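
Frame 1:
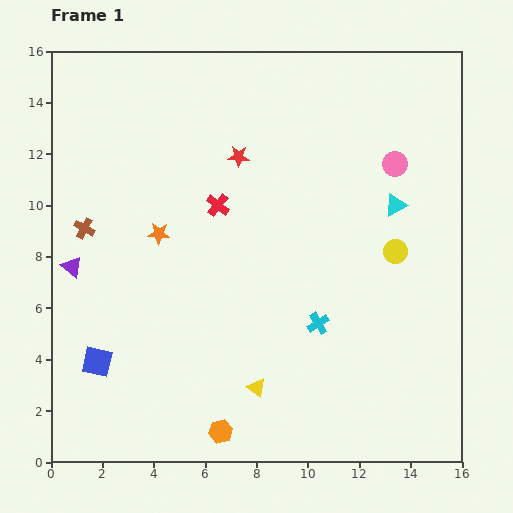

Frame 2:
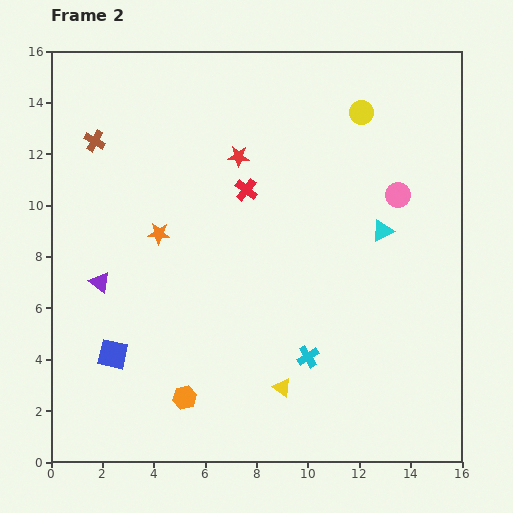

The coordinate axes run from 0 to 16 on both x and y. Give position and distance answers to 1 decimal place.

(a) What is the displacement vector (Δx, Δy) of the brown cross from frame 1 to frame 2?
(0.4, 3.4)

The brown cross was at (1.3, 9.1) in frame 1 and (1.7, 12.5) in frame 2.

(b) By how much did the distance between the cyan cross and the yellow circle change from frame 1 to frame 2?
+5.6

Distance in frame 1: 4.1. Distance in frame 2: 9.7.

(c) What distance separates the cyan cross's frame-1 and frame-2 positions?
1.4

The cyan cross moved from (10.4, 5.4) to (10.0, 4.1), a distance of √(0.4² + 1.3²) ≈ 1.4.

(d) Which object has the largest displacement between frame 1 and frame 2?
the yellow circle

(moved 5.6; next 3.4)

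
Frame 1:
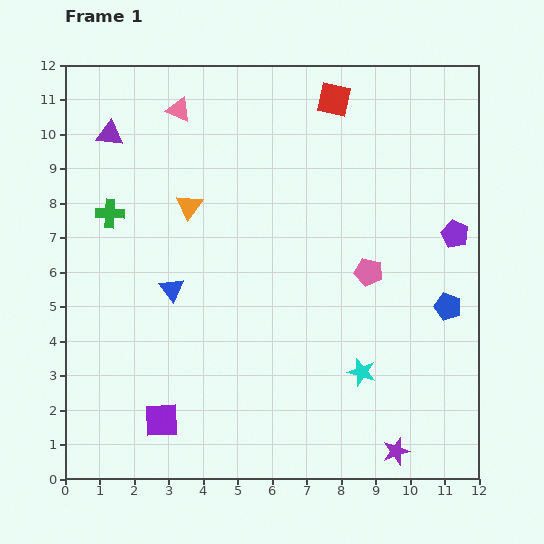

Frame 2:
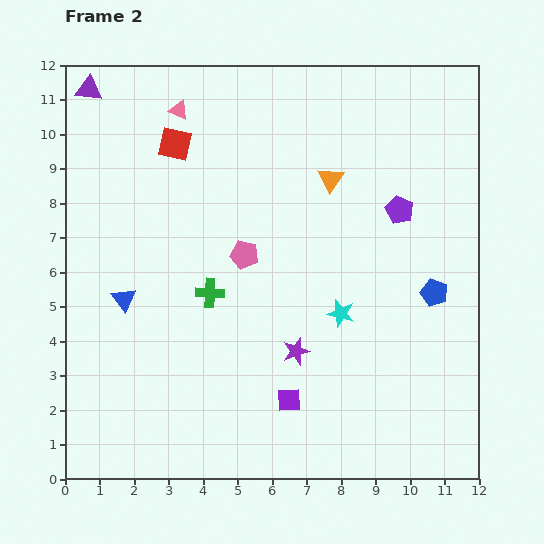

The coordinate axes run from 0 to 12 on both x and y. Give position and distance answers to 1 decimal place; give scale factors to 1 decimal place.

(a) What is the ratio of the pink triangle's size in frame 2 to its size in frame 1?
0.8×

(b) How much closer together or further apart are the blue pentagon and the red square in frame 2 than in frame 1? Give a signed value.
+1.8

Distance in frame 1: 6.8. Distance in frame 2: 8.6.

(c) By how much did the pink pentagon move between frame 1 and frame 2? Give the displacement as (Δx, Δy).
(-3.6, 0.5)

The pink pentagon was at (8.8, 6.0) in frame 1 and (5.2, 6.5) in frame 2.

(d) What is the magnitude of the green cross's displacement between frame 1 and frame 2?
3.7

The green cross moved from (1.3, 7.7) to (4.2, 5.4), a distance of √(2.9² + 2.3²) ≈ 3.7.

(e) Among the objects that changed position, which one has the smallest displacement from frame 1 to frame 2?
the blue pentagon

(moved 0.6)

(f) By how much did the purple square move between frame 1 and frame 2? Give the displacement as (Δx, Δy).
(3.7, 0.6)

The purple square was at (2.8, 1.7) in frame 1 and (6.5, 2.3) in frame 2.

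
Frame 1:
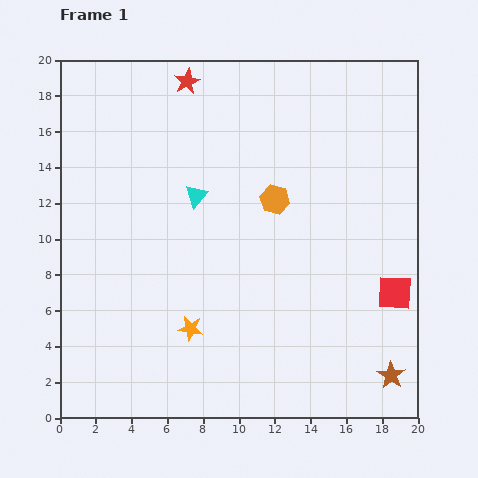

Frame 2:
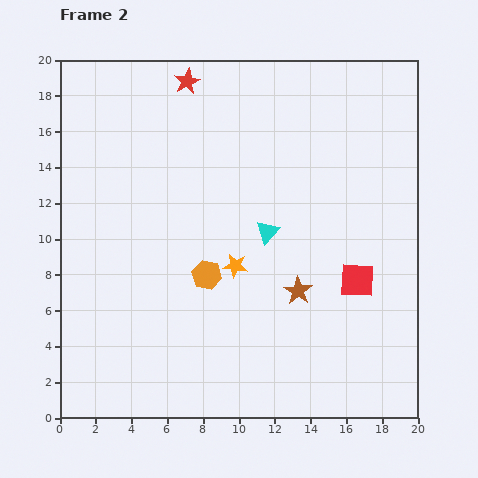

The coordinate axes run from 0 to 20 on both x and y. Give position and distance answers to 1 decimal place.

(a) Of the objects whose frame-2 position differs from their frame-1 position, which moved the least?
the red square

(moved 2.2)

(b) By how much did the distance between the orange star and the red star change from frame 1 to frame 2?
-3.2

Distance in frame 1: 13.8. Distance in frame 2: 10.6.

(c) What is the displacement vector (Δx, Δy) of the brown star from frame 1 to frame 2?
(-5.2, 4.7)

The brown star was at (18.5, 2.4) in frame 1 and (13.3, 7.1) in frame 2.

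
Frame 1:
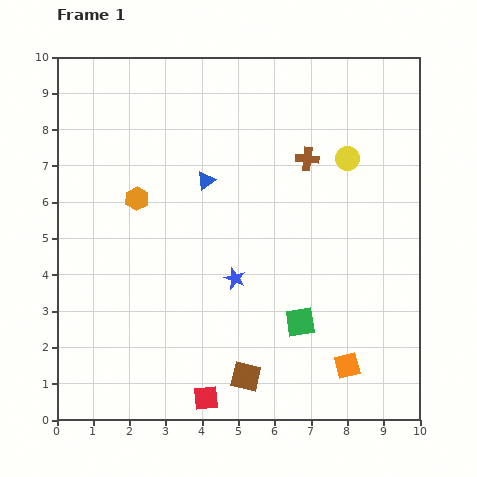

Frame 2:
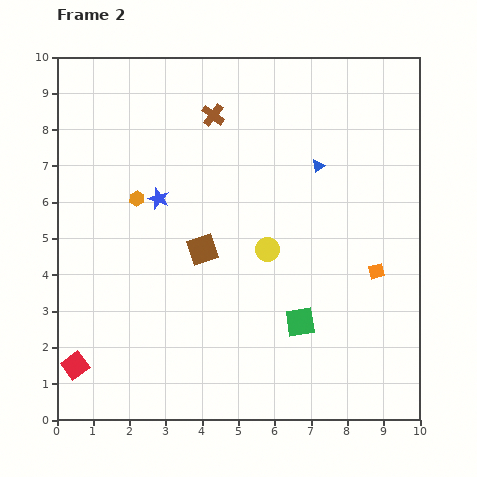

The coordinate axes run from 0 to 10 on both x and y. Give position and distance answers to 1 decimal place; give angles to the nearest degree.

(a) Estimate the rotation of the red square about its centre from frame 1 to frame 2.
31° counter-clockwise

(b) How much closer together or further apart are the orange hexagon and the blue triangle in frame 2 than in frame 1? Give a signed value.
+3.1

Distance in frame 1: 2.0. Distance in frame 2: 5.1.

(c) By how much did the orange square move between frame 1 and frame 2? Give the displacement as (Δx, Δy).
(0.8, 2.6)

The orange square was at (8.0, 1.5) in frame 1 and (8.8, 4.1) in frame 2.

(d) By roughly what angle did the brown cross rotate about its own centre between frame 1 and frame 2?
32° clockwise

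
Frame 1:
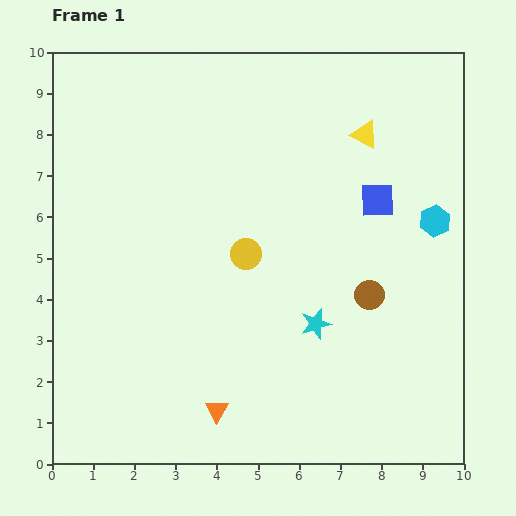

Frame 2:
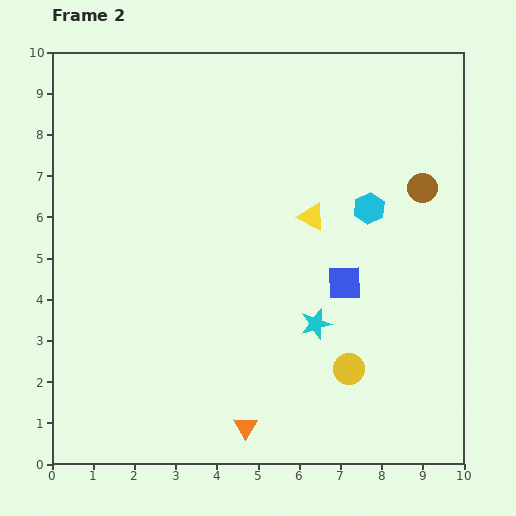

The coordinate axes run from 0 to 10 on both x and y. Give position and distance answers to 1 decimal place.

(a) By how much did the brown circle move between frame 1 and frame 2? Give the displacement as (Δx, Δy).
(1.3, 2.6)

The brown circle was at (7.7, 4.1) in frame 1 and (9.0, 6.7) in frame 2.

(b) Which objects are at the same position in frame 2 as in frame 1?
the cyan star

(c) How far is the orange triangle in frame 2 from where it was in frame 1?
0.8

The orange triangle moved from (4.0, 1.3) to (4.7, 0.9), a distance of √(0.7² + 0.4²) ≈ 0.8.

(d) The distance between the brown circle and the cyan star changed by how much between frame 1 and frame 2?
+2.7

Distance in frame 1: 1.5. Distance in frame 2: 4.2.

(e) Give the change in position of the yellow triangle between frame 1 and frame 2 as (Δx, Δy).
(-1.3, -2.0)

The yellow triangle was at (7.6, 8.0) in frame 1 and (6.3, 6.0) in frame 2.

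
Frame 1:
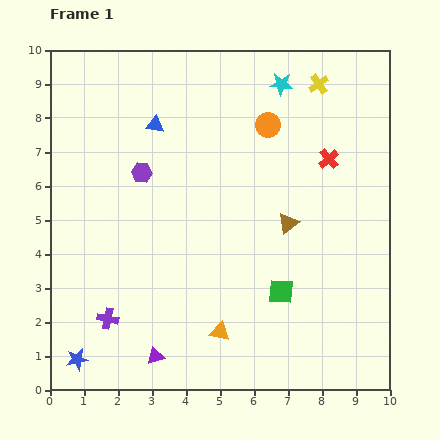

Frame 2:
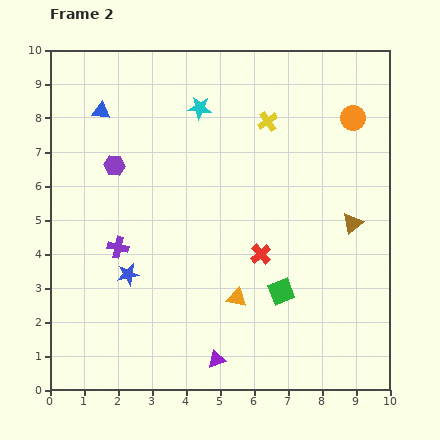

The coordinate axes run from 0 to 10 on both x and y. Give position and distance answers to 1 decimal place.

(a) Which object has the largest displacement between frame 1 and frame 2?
the red cross

(moved 3.4; next 2.9)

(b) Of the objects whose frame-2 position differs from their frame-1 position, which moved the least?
the purple hexagon

(moved 0.8)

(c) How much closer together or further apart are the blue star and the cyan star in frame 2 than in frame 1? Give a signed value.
-4.8

Distance in frame 1: 10.1. Distance in frame 2: 5.3.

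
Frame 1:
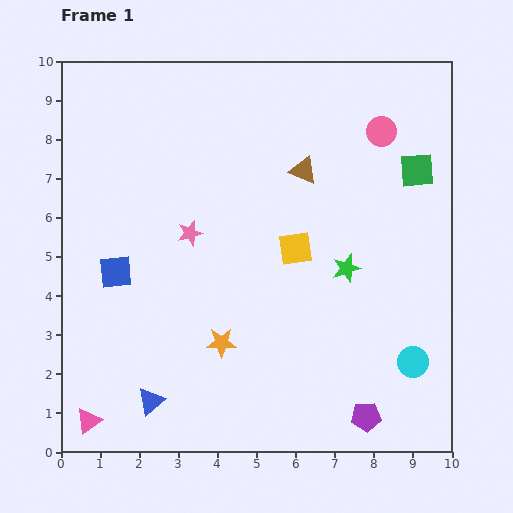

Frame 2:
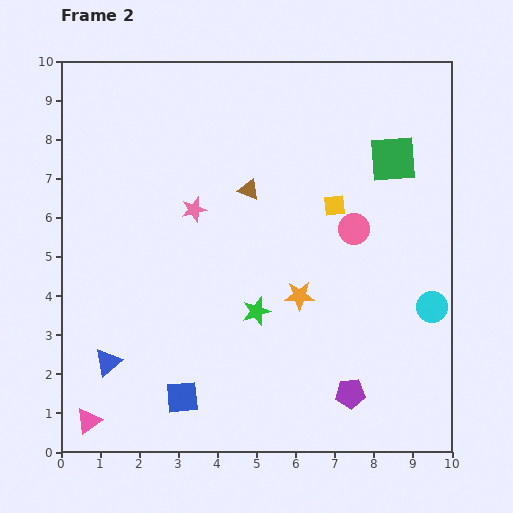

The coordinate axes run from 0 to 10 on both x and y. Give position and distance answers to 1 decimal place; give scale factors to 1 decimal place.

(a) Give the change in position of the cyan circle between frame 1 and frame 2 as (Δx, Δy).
(0.5, 1.4)

The cyan circle was at (9.0, 2.3) in frame 1 and (9.5, 3.7) in frame 2.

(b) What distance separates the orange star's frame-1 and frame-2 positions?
2.3

The orange star moved from (4.1, 2.8) to (6.1, 4.0), a distance of √(2.0² + 1.2²) ≈ 2.3.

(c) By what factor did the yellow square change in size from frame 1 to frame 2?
0.7×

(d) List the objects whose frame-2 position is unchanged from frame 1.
the pink triangle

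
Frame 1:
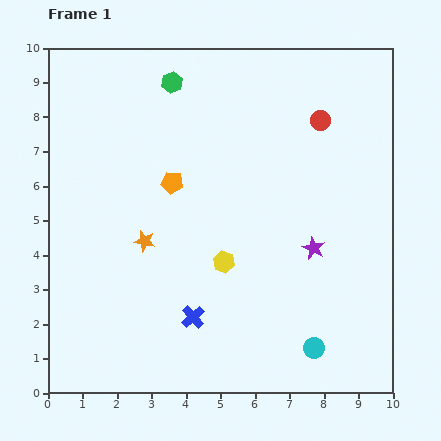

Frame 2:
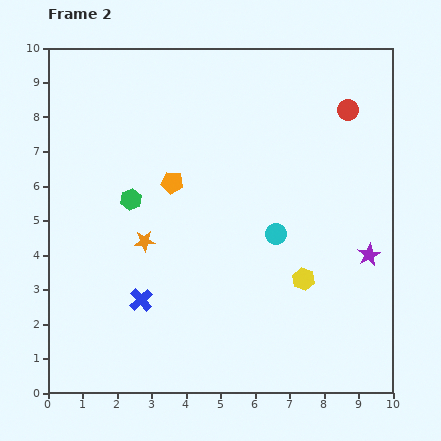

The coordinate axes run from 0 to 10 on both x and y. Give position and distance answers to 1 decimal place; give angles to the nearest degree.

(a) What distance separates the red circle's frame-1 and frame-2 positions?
0.9

The red circle moved from (7.9, 7.9) to (8.7, 8.2), a distance of √(0.8² + 0.3²) ≈ 0.9.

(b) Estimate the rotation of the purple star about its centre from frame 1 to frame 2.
17° clockwise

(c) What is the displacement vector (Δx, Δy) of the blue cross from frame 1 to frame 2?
(-1.5, 0.5)

The blue cross was at (4.2, 2.2) in frame 1 and (2.7, 2.7) in frame 2.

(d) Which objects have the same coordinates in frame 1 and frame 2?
the orange star, the orange pentagon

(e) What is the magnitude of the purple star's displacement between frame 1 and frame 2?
1.6

The purple star moved from (7.7, 4.2) to (9.3, 4.0), a distance of √(1.6² + 0.2²) ≈ 1.6.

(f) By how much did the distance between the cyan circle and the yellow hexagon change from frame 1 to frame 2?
-2.1

Distance in frame 1: 3.6. Distance in frame 2: 1.5.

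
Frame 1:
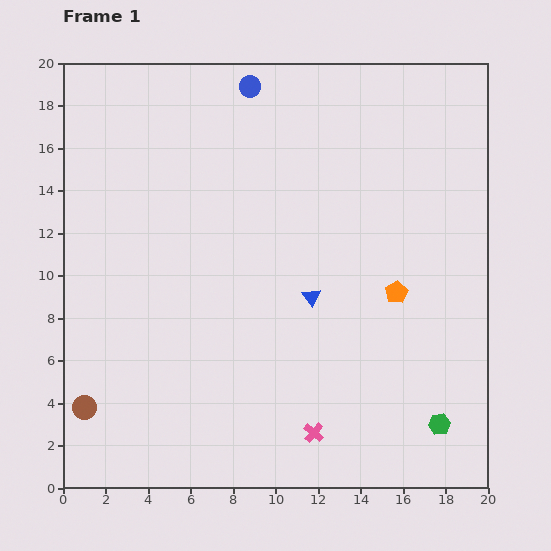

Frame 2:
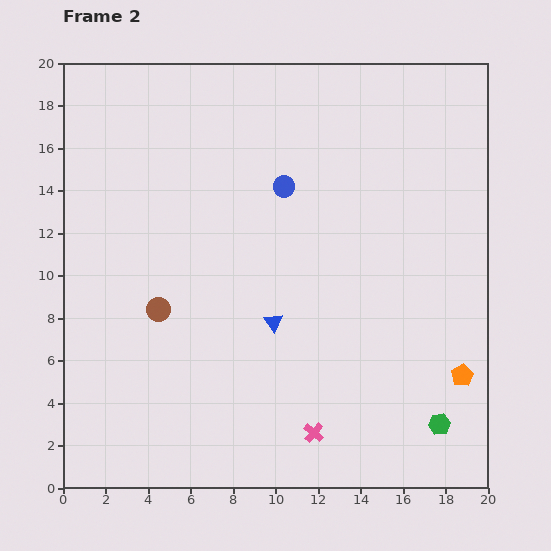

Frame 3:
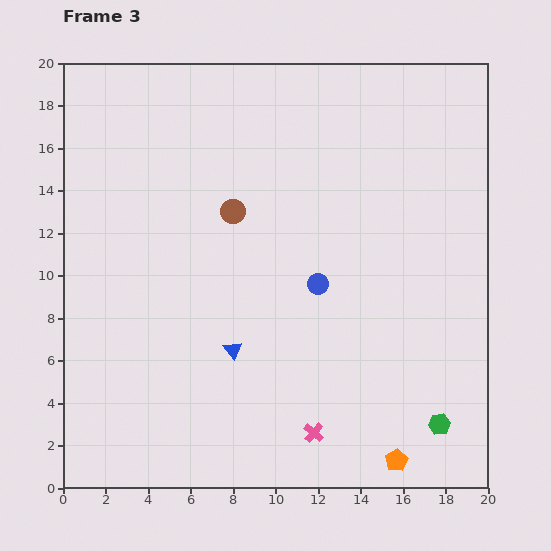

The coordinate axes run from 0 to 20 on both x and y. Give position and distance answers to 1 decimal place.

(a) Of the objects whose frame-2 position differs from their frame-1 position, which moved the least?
the blue triangle

(moved 2.2)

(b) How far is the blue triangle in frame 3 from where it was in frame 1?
4.5

The blue triangle moved from (11.7, 9.0) to (8.0, 6.5), a distance of √(3.7² + 2.5²) ≈ 4.5.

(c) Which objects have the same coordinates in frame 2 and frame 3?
the green hexagon, the pink cross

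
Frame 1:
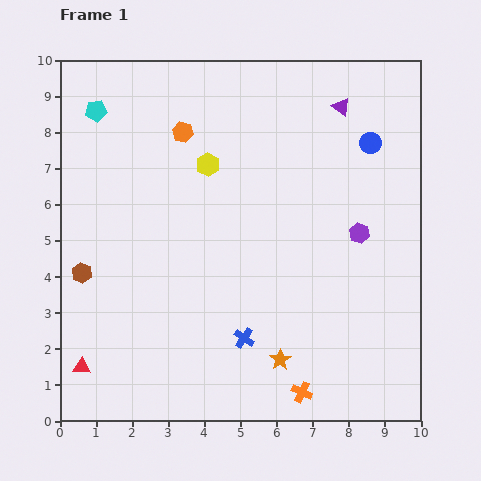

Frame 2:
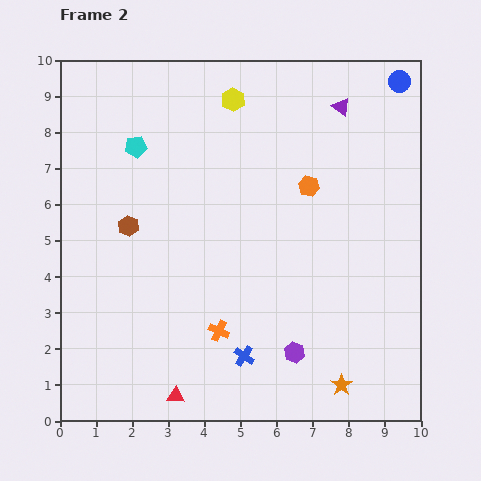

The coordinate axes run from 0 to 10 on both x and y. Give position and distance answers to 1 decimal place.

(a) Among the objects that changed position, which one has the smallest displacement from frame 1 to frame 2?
the blue cross

(moved 0.5)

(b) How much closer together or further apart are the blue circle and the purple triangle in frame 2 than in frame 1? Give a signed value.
+0.4

Distance in frame 1: 1.3. Distance in frame 2: 1.7.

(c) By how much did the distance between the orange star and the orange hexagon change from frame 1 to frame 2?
-1.3

Distance in frame 1: 6.9. Distance in frame 2: 5.6.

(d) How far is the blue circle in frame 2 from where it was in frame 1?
1.9

The blue circle moved from (8.6, 7.7) to (9.4, 9.4), a distance of √(0.8² + 1.7²) ≈ 1.9.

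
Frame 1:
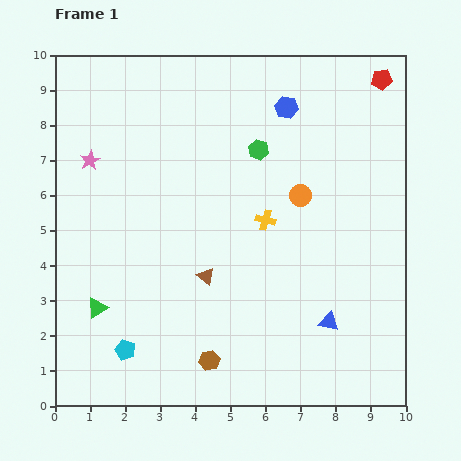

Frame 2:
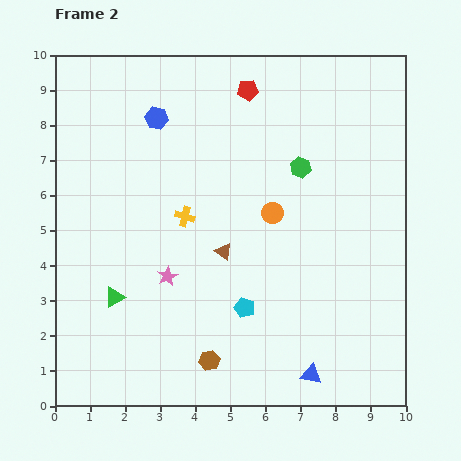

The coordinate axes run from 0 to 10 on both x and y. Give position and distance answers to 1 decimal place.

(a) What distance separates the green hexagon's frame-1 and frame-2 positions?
1.3

The green hexagon moved from (5.8, 7.3) to (7.0, 6.8), a distance of √(1.2² + 0.5²) ≈ 1.3.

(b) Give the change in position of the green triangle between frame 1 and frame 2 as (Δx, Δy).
(0.5, 0.3)

The green triangle was at (1.2, 2.8) in frame 1 and (1.7, 3.1) in frame 2.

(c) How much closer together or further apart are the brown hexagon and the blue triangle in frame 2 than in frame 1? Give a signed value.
-0.7

Distance in frame 1: 3.6. Distance in frame 2: 2.9.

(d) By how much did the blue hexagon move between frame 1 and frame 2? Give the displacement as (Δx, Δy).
(-3.7, -0.3)

The blue hexagon was at (6.6, 8.5) in frame 1 and (2.9, 8.2) in frame 2.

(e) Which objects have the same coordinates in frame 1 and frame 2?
the brown hexagon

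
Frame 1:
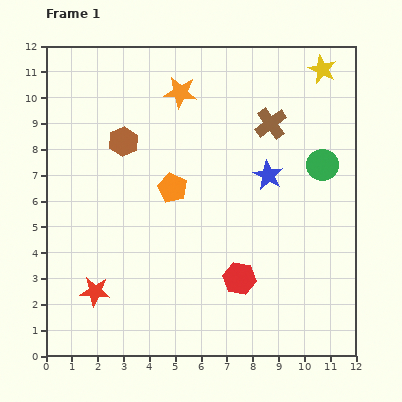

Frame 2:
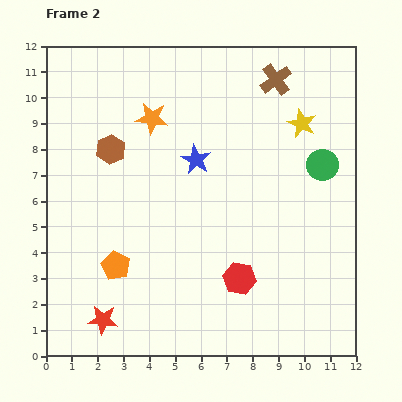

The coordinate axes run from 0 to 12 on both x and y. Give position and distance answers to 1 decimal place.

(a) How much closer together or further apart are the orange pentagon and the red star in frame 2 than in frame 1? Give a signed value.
-2.8

Distance in frame 1: 5.0. Distance in frame 2: 2.2.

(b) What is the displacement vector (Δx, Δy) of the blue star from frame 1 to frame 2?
(-2.8, 0.6)

The blue star was at (8.6, 7.0) in frame 1 and (5.8, 7.6) in frame 2.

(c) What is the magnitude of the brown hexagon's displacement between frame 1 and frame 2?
0.6

The brown hexagon moved from (3.0, 8.3) to (2.5, 8.0), a distance of √(0.5² + 0.3²) ≈ 0.6.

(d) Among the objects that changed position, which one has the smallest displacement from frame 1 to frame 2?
the brown hexagon

(moved 0.6)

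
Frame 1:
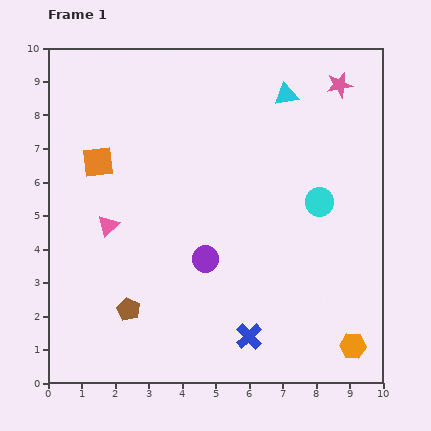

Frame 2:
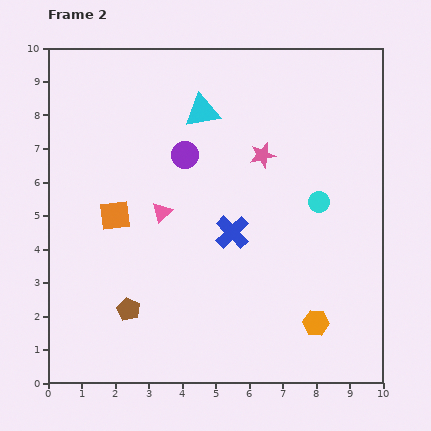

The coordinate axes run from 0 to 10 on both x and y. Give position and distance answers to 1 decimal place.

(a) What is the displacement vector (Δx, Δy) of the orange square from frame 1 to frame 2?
(0.5, -1.6)

The orange square was at (1.5, 6.6) in frame 1 and (2.0, 5.0) in frame 2.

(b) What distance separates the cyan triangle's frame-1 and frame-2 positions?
2.5

The cyan triangle moved from (7.1, 8.6) to (4.6, 8.1), a distance of √(2.5² + 0.5²) ≈ 2.5.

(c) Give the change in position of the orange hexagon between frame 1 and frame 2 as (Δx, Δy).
(-1.1, 0.7)

The orange hexagon was at (9.1, 1.1) in frame 1 and (8.0, 1.8) in frame 2.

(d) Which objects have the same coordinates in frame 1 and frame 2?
the cyan circle, the brown pentagon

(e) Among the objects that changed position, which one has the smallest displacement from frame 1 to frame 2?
the orange hexagon

(moved 1.3)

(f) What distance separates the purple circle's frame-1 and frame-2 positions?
3.2

The purple circle moved from (4.7, 3.7) to (4.1, 6.8), a distance of √(0.6² + 3.1²) ≈ 3.2.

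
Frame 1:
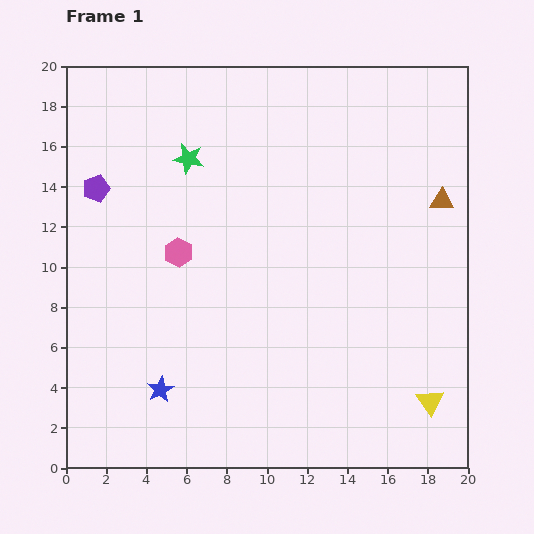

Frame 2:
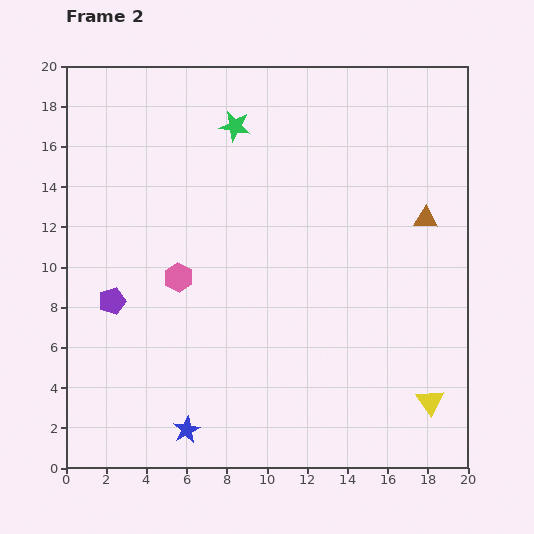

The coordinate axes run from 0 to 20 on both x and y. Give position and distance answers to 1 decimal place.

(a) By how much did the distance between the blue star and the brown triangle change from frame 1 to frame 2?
-1.0

Distance in frame 1: 16.9. Distance in frame 2: 15.9.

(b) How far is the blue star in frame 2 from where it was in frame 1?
2.4

The blue star moved from (4.7, 3.9) to (6.0, 1.9), a distance of √(1.3² + 2.0²) ≈ 2.4.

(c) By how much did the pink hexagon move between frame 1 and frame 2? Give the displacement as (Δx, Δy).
(0.0, -1.2)

The pink hexagon was at (5.6, 10.7) in frame 1 and (5.6, 9.5) in frame 2.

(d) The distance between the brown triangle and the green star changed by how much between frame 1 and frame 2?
-2.2

Distance in frame 1: 12.8. Distance in frame 2: 10.6.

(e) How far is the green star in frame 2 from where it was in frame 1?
2.8

The green star moved from (6.1, 15.4) to (8.4, 17.0), a distance of √(2.3² + 1.6²) ≈ 2.8.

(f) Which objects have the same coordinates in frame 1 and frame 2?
the yellow triangle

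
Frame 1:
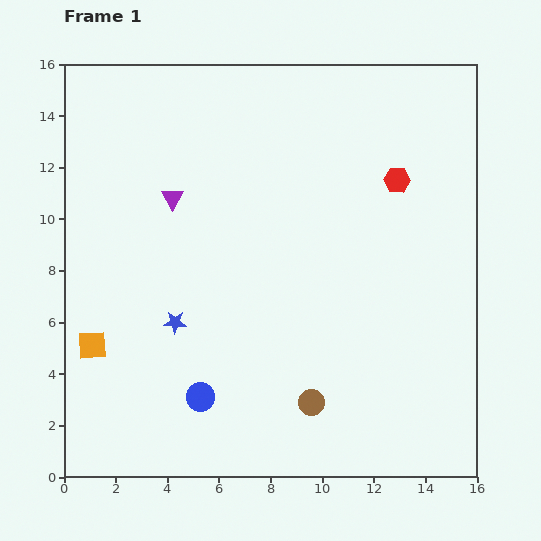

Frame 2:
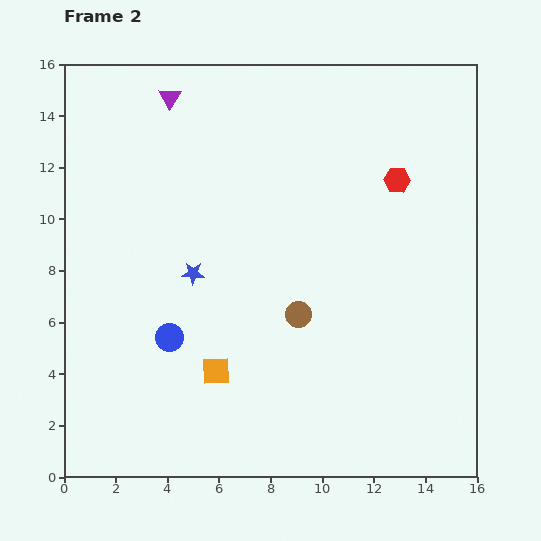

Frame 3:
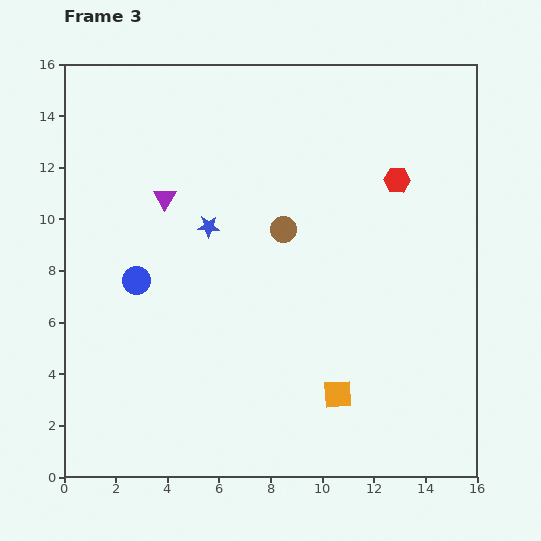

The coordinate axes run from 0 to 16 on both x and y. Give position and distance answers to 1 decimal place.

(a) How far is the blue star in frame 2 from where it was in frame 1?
2.0

The blue star moved from (4.3, 6.0) to (5.0, 7.9), a distance of √(0.7² + 1.9²) ≈ 2.0.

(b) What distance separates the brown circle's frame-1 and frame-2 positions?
3.4

The brown circle moved from (9.6, 2.9) to (9.1, 6.3), a distance of √(0.5² + 3.4²) ≈ 3.4.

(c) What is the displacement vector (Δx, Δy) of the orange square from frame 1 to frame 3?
(9.5, -1.9)

The orange square was at (1.1, 5.1) in frame 1 and (10.6, 3.2) in frame 3.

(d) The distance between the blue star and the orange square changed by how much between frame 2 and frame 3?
+4.3

Distance in frame 2: 3.9. Distance in frame 3: 8.2.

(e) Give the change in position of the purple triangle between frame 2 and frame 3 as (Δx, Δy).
(-0.2, -3.9)

The purple triangle was at (4.1, 14.7) in frame 2 and (3.9, 10.8) in frame 3.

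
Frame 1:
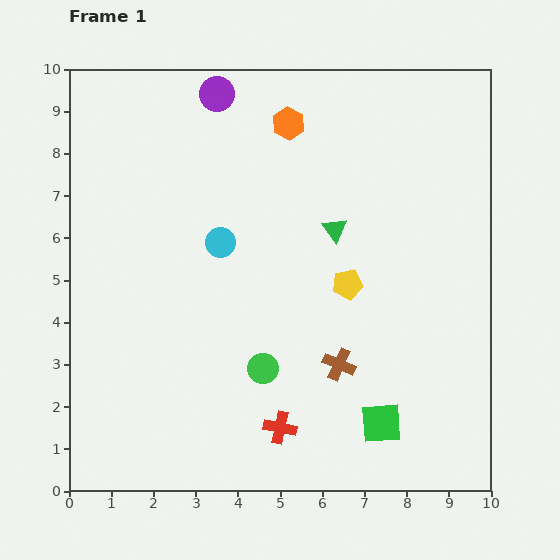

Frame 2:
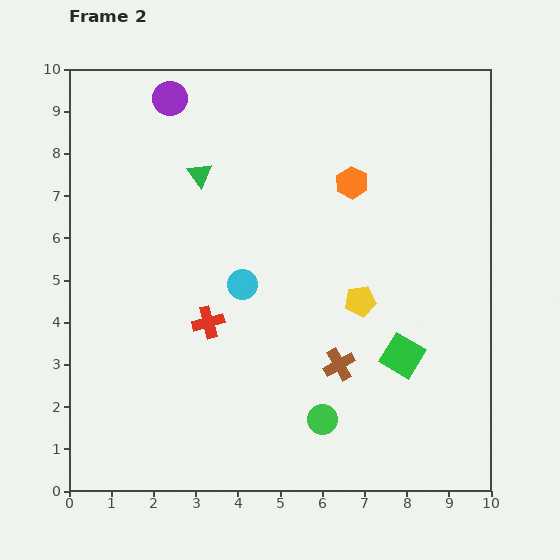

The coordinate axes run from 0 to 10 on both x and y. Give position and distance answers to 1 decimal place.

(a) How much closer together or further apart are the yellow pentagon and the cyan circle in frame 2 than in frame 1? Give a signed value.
-0.4

Distance in frame 1: 3.2. Distance in frame 2: 2.8.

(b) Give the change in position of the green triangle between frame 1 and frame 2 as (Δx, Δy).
(-3.2, 1.3)

The green triangle was at (6.3, 6.2) in frame 1 and (3.1, 7.5) in frame 2.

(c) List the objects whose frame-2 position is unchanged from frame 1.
the brown cross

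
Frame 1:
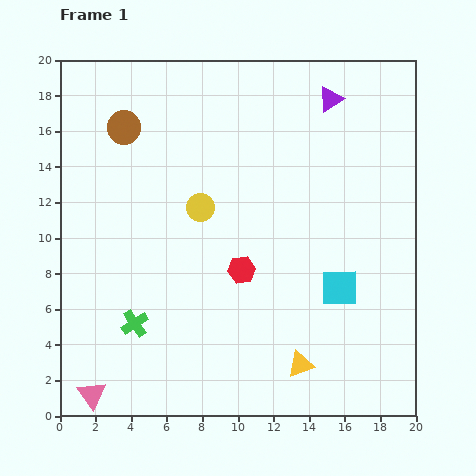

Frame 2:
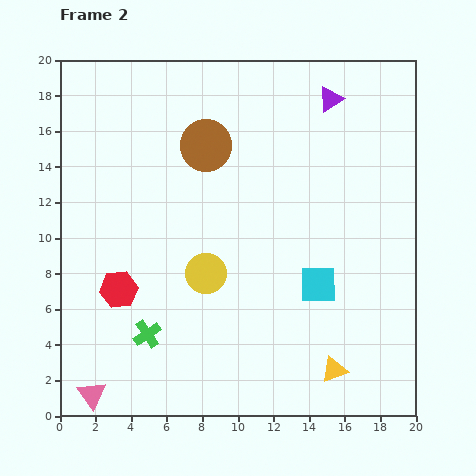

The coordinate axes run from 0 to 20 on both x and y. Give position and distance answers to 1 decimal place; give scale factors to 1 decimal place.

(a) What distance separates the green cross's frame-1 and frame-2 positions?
0.9

The green cross moved from (4.2, 5.2) to (4.9, 4.6), a distance of √(0.7² + 0.6²) ≈ 0.9.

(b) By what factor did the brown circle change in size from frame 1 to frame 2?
1.5×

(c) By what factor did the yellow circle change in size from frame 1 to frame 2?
1.4×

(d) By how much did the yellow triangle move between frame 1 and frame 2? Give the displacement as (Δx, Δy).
(1.9, -0.3)

The yellow triangle was at (13.5, 2.9) in frame 1 and (15.4, 2.6) in frame 2.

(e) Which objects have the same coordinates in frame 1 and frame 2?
the purple triangle, the pink triangle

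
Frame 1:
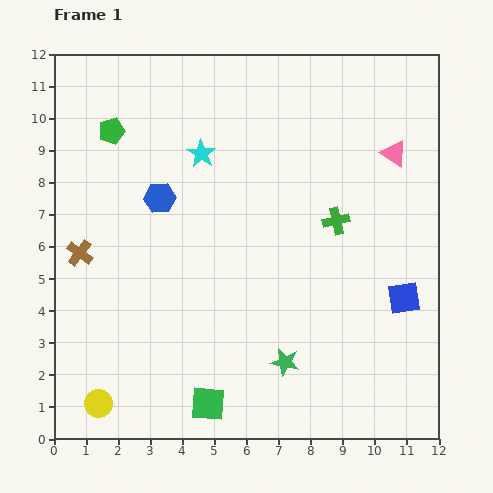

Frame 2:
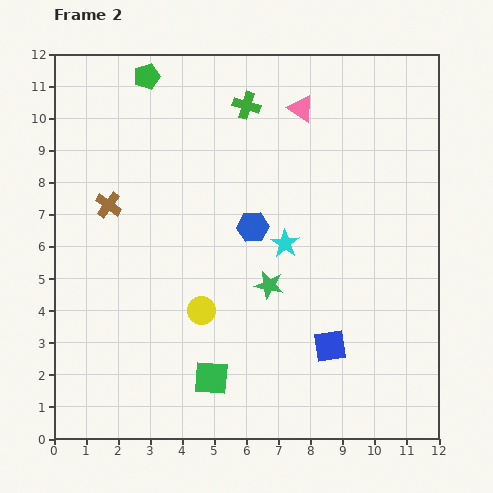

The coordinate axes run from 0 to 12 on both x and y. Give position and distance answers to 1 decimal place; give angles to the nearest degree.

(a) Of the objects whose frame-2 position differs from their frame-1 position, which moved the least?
the green square

(moved 0.8)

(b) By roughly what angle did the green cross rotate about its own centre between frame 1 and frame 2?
31° clockwise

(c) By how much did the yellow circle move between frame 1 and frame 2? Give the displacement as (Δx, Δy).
(3.2, 2.9)

The yellow circle was at (1.4, 1.1) in frame 1 and (4.6, 4.0) in frame 2.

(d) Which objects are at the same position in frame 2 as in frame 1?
none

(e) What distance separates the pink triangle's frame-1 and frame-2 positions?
3.2

The pink triangle moved from (10.6, 8.9) to (7.7, 10.3), a distance of √(2.9² + 1.4²) ≈ 3.2.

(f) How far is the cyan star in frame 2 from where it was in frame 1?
3.8

The cyan star moved from (4.6, 8.9) to (7.2, 6.1), a distance of √(2.6² + 2.8²) ≈ 3.8.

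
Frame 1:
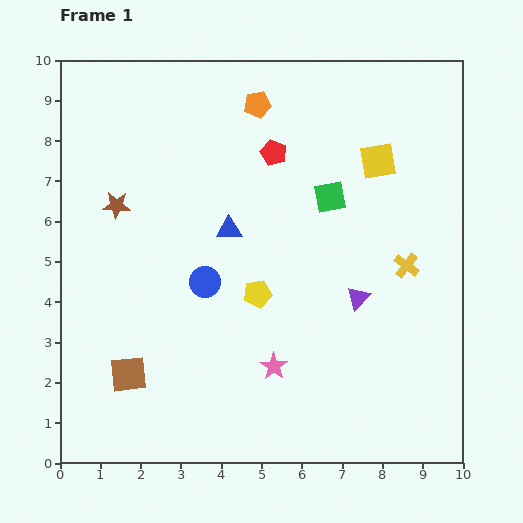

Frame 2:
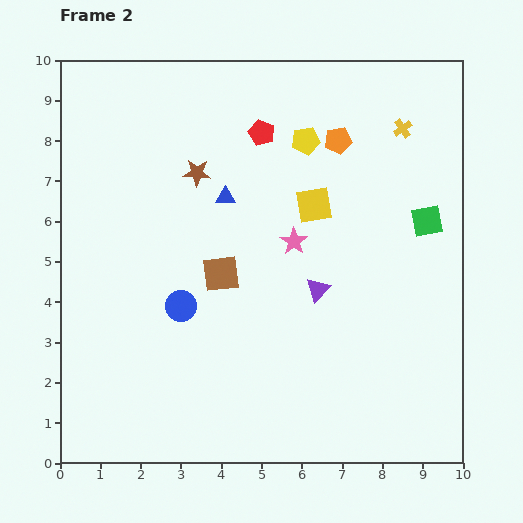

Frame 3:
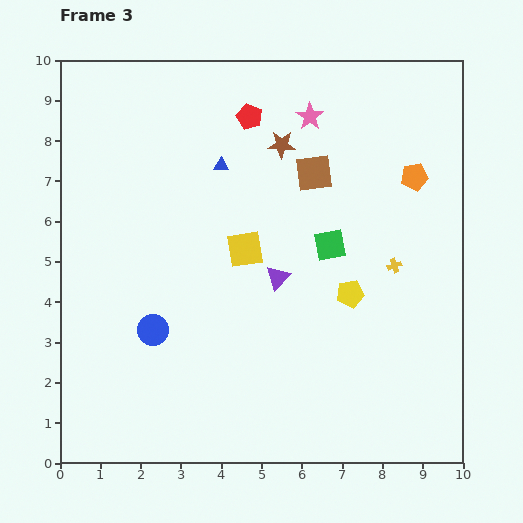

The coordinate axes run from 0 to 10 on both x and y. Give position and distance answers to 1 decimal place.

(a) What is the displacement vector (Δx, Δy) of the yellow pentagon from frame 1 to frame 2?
(1.2, 3.8)

The yellow pentagon was at (4.9, 4.2) in frame 1 and (6.1, 8.0) in frame 2.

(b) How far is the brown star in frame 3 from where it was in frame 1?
4.4

The brown star moved from (1.4, 6.4) to (5.5, 7.9), a distance of √(4.1² + 1.5²) ≈ 4.4.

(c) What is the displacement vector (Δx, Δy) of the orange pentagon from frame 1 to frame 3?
(3.9, -1.8)

The orange pentagon was at (4.9, 8.9) in frame 1 and (8.8, 7.1) in frame 3.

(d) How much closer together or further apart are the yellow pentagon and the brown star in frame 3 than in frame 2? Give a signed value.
+1.3

Distance in frame 2: 2.8. Distance in frame 3: 4.1.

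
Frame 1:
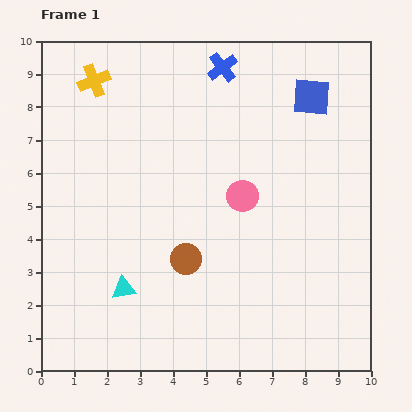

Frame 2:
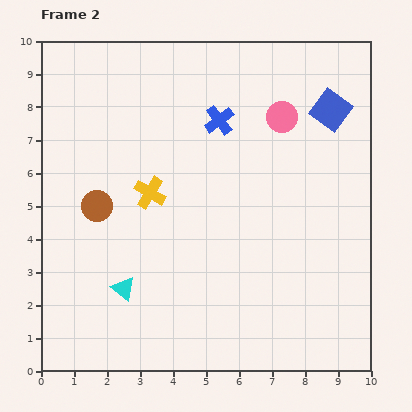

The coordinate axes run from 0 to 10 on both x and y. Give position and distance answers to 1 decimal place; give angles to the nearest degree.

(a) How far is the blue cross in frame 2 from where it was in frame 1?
1.6

The blue cross moved from (5.5, 9.2) to (5.4, 7.6), a distance of √(0.1² + 1.6²) ≈ 1.6.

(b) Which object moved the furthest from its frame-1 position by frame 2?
the yellow cross

(moved 3.8; next 3.1)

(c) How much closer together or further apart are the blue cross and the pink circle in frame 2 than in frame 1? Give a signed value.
-2.0

Distance in frame 1: 3.9. Distance in frame 2: 1.9.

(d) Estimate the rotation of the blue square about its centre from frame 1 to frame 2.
31° clockwise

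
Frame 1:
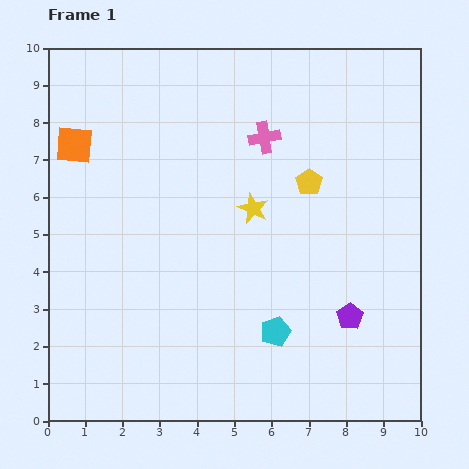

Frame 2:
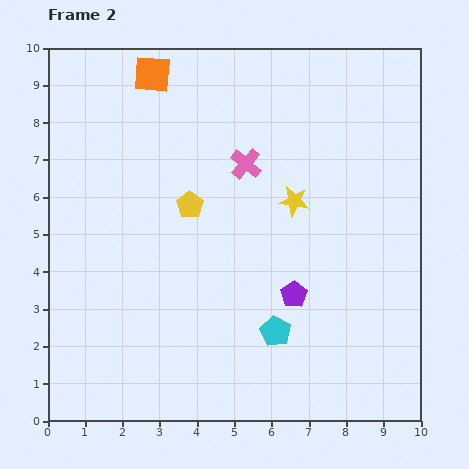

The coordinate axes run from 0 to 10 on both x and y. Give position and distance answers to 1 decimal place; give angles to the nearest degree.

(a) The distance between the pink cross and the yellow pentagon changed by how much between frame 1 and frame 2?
+0.2

Distance in frame 1: 1.7. Distance in frame 2: 1.9.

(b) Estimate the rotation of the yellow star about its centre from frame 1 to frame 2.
16° counter-clockwise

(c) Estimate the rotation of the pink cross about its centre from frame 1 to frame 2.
40° counter-clockwise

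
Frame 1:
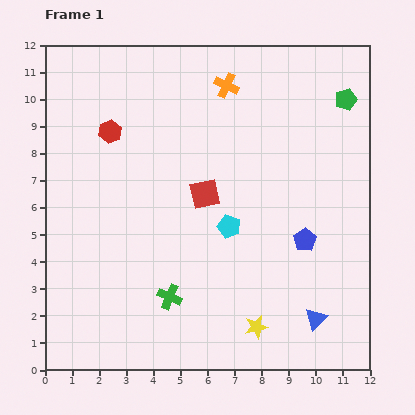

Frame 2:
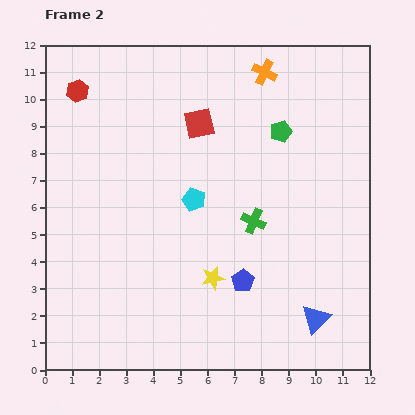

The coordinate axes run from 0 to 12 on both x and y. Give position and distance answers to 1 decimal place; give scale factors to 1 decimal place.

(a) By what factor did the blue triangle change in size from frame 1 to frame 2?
1.3×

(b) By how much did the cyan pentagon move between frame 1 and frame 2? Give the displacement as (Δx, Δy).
(-1.3, 1.0)

The cyan pentagon was at (6.8, 5.3) in frame 1 and (5.5, 6.3) in frame 2.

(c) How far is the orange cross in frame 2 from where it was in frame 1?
1.5

The orange cross moved from (6.7, 10.5) to (8.1, 11.0), a distance of √(1.4² + 0.5²) ≈ 1.5.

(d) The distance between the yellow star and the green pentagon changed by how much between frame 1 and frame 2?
-3.0

Distance in frame 1: 9.0. Distance in frame 2: 6.0.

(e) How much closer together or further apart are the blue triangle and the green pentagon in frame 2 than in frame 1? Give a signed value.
-1.2

Distance in frame 1: 8.2. Distance in frame 2: 7.0.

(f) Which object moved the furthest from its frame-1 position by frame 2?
the green cross

(moved 4.2; next 2.7)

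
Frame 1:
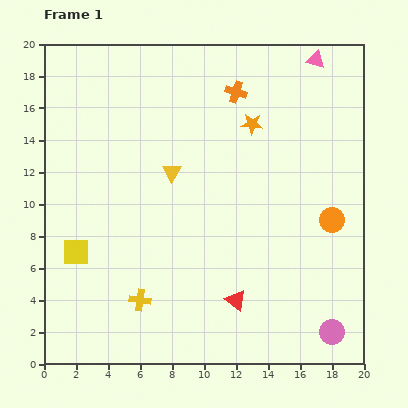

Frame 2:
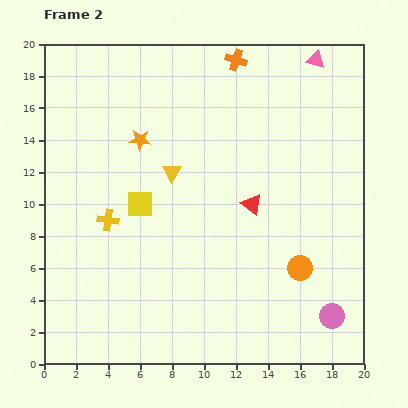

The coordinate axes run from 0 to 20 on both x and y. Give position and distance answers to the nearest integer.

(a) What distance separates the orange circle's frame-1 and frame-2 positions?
4

The orange circle moved from (18, 9) to (16, 6), a distance of √(2² + 3²) ≈ 4.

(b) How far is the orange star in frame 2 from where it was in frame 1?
7

The orange star moved from (13, 15) to (6, 14), a distance of √(7² + 1²) ≈ 7.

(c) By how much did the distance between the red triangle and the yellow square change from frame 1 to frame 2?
-3

Distance in frame 1: 10. Distance in frame 2: 7.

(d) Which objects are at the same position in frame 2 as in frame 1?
the yellow triangle, the pink triangle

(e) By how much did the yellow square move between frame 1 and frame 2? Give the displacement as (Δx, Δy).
(4, 3)

The yellow square was at (2, 7) in frame 1 and (6, 10) in frame 2.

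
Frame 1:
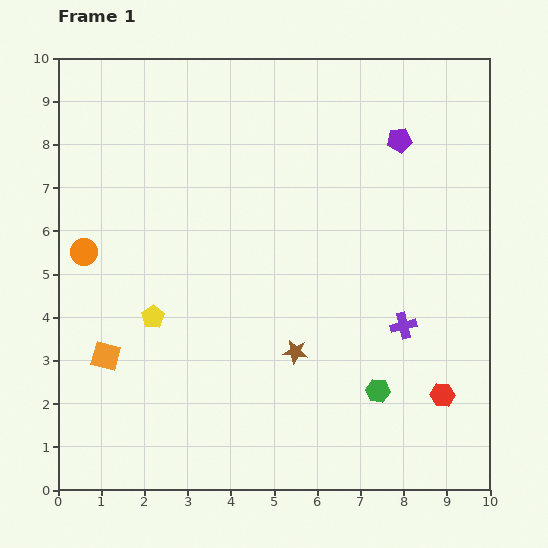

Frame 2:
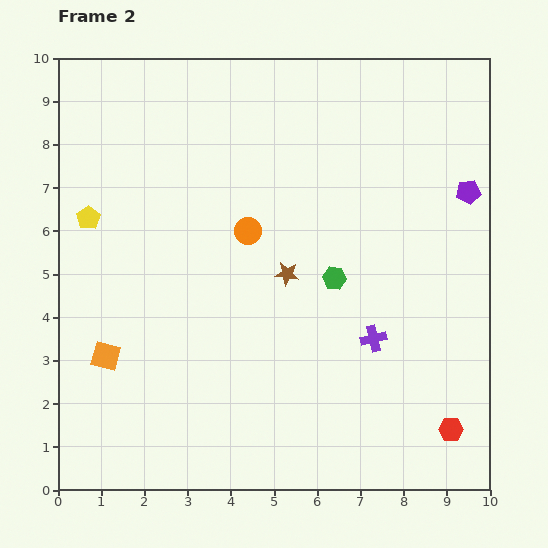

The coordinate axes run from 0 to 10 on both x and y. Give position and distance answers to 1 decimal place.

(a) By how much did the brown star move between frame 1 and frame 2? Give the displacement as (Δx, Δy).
(-0.2, 1.8)

The brown star was at (5.5, 3.2) in frame 1 and (5.3, 5.0) in frame 2.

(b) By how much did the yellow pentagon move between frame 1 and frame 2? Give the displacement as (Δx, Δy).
(-1.5, 2.3)

The yellow pentagon was at (2.2, 4.0) in frame 1 and (0.7, 6.3) in frame 2.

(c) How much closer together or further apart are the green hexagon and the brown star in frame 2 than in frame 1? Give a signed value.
-1.0

Distance in frame 1: 2.1. Distance in frame 2: 1.1.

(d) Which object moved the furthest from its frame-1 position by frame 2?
the orange circle

(moved 3.8; next 2.8)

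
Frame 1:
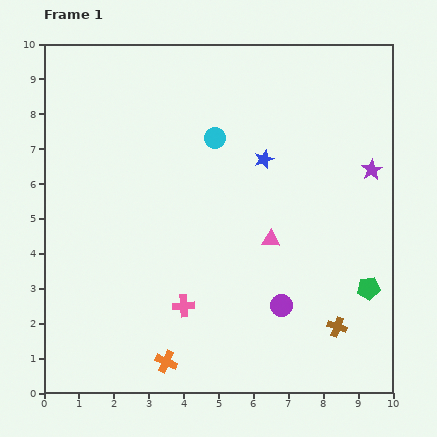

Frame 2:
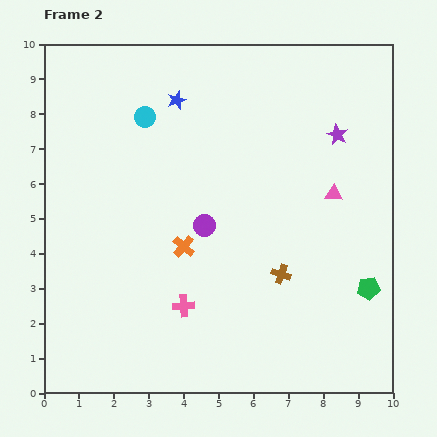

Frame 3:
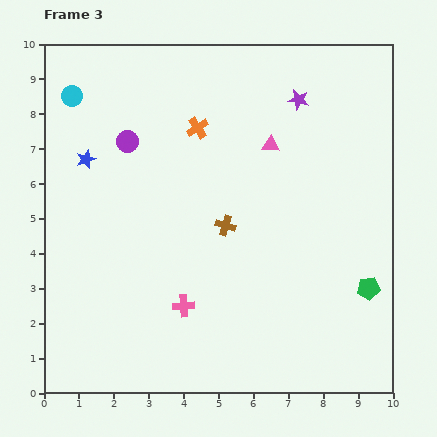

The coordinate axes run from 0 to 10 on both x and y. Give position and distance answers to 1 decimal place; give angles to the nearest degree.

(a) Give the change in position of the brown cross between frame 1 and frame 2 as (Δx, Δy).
(-1.6, 1.5)

The brown cross was at (8.4, 1.9) in frame 1 and (6.8, 3.4) in frame 2.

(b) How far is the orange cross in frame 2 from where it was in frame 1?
3.3

The orange cross moved from (3.5, 0.9) to (4.0, 4.2), a distance of √(0.5² + 3.3²) ≈ 3.3.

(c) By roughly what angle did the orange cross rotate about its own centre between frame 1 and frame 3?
33° clockwise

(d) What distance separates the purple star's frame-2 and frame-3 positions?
1.5

The purple star moved from (8.4, 7.4) to (7.3, 8.4), a distance of √(1.1² + 1.0²) ≈ 1.5.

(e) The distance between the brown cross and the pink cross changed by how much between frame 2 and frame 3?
-0.3

Distance in frame 2: 2.9. Distance in frame 3: 2.6.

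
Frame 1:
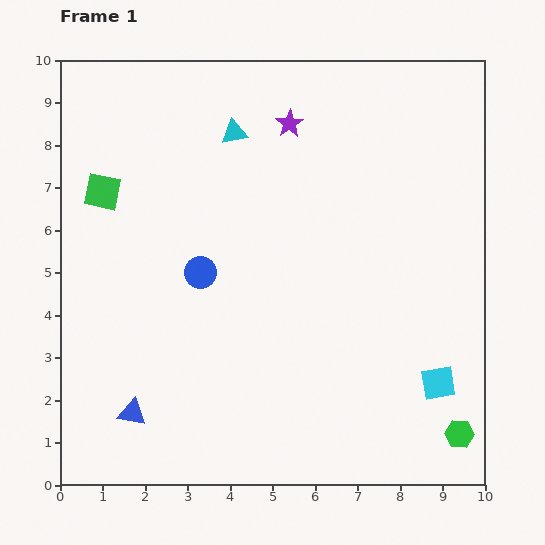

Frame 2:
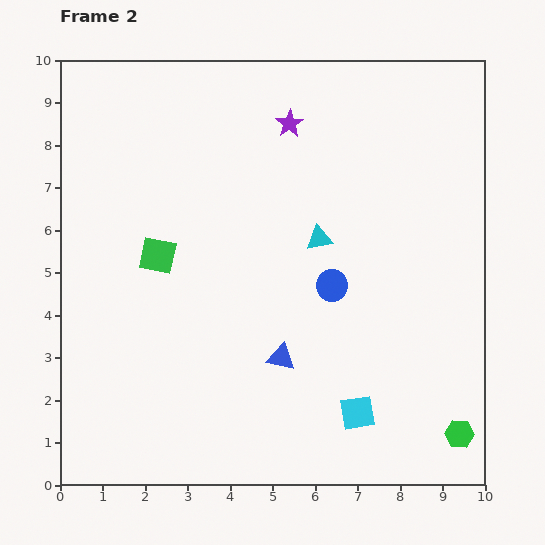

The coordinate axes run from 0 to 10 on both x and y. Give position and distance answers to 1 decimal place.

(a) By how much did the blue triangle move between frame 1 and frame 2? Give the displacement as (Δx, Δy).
(3.5, 1.3)

The blue triangle was at (1.7, 1.7) in frame 1 and (5.2, 3.0) in frame 2.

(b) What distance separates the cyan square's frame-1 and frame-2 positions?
2.0

The cyan square moved from (8.9, 2.4) to (7.0, 1.7), a distance of √(1.9² + 0.7²) ≈ 2.0.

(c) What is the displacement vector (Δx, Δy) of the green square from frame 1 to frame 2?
(1.3, -1.5)

The green square was at (1.0, 6.9) in frame 1 and (2.3, 5.4) in frame 2.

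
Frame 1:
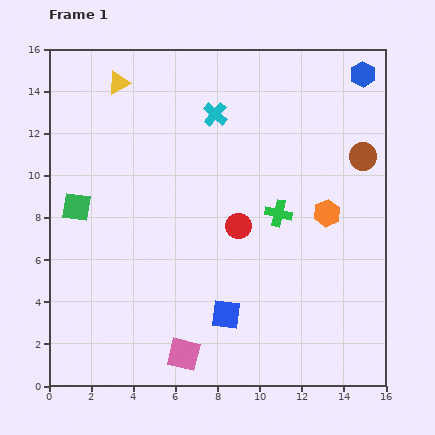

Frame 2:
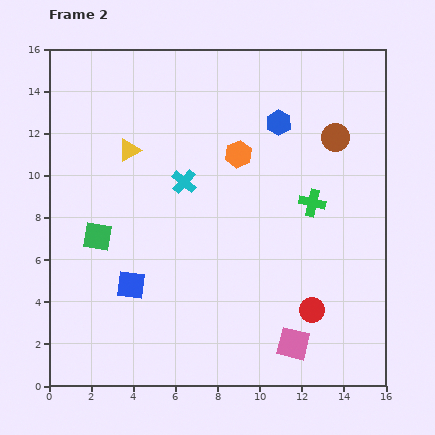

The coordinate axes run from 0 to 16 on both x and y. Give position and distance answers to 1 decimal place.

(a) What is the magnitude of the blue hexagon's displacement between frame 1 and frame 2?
4.6

The blue hexagon moved from (14.9, 14.8) to (10.9, 12.5), a distance of √(4.0² + 2.3²) ≈ 4.6.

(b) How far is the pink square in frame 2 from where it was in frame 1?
5.2

The pink square moved from (6.4, 1.5) to (11.6, 2.0), a distance of √(5.2² + 0.5²) ≈ 5.2.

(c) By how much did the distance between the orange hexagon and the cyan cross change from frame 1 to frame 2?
-4.2

Distance in frame 1: 7.1. Distance in frame 2: 2.9.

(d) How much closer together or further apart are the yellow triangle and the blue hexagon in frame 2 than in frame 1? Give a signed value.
-4.4

Distance in frame 1: 11.6. Distance in frame 2: 7.2.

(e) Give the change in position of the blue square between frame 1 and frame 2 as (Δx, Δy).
(-4.5, 1.4)

The blue square was at (8.4, 3.4) in frame 1 and (3.9, 4.8) in frame 2.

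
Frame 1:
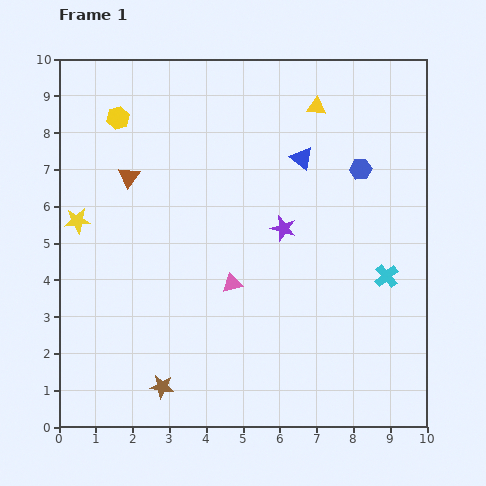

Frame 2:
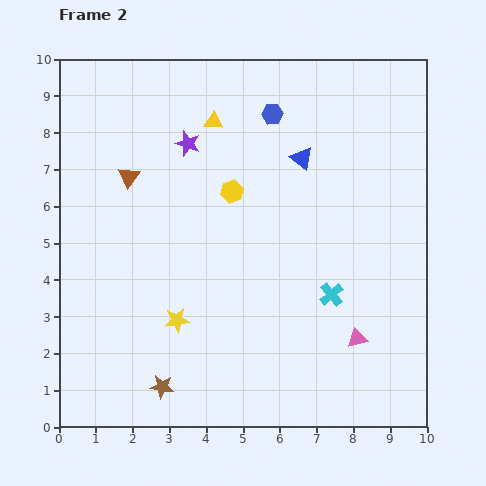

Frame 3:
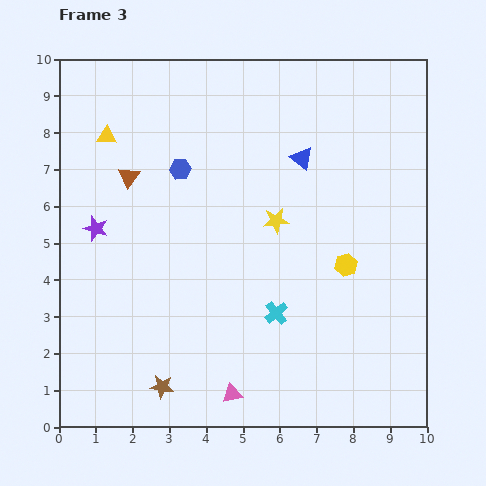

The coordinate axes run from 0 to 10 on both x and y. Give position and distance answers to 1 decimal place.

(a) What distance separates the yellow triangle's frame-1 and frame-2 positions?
2.8

The yellow triangle moved from (7.0, 8.7) to (4.2, 8.3), a distance of √(2.8² + 0.4²) ≈ 2.8.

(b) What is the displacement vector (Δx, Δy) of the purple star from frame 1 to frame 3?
(-5.1, 0.0)

The purple star was at (6.1, 5.4) in frame 1 and (1.0, 5.4) in frame 3.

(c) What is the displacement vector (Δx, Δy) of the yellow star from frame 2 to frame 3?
(2.7, 2.7)

The yellow star was at (3.2, 2.9) in frame 2 and (5.9, 5.6) in frame 3.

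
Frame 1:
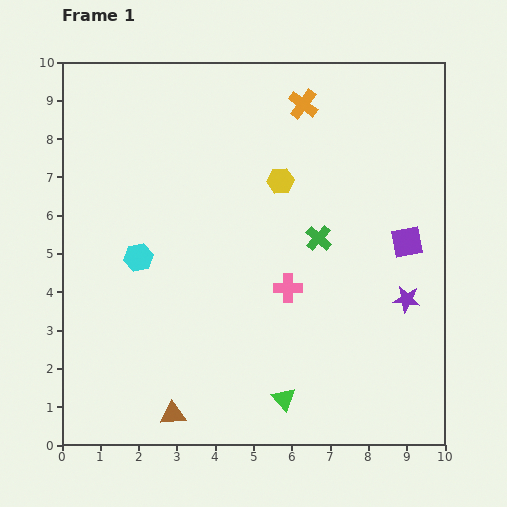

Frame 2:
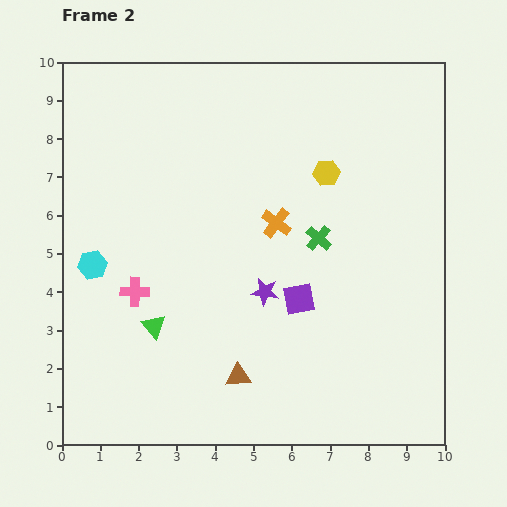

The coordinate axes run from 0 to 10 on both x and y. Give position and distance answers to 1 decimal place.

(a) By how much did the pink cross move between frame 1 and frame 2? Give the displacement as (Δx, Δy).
(-4.0, -0.1)

The pink cross was at (5.9, 4.1) in frame 1 and (1.9, 4.0) in frame 2.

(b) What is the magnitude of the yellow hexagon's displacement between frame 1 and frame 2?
1.2

The yellow hexagon moved from (5.7, 6.9) to (6.9, 7.1), a distance of √(1.2² + 0.2²) ≈ 1.2.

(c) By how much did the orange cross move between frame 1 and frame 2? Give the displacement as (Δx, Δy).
(-0.7, -3.1)

The orange cross was at (6.3, 8.9) in frame 1 and (5.6, 5.8) in frame 2.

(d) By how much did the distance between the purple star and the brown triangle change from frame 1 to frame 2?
-4.5

Distance in frame 1: 6.8. Distance in frame 2: 2.3.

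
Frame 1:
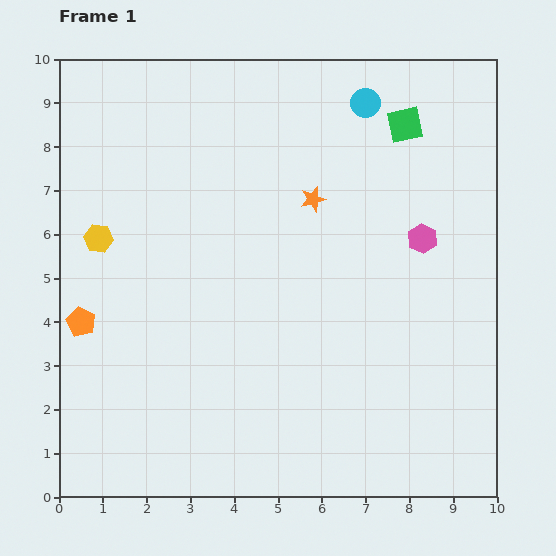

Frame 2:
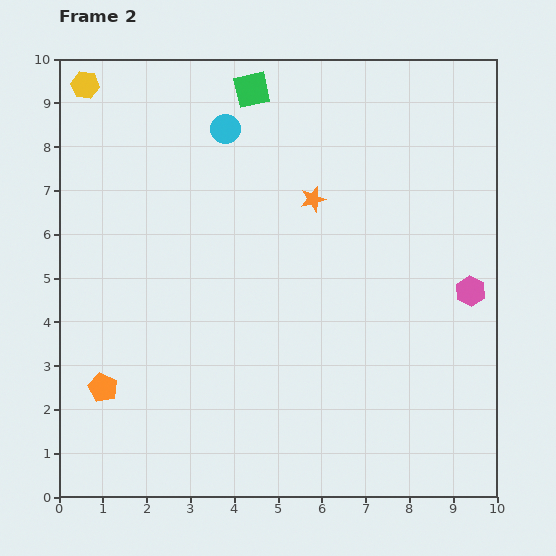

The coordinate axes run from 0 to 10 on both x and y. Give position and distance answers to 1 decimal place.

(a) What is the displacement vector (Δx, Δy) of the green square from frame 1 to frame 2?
(-3.5, 0.8)

The green square was at (7.9, 8.5) in frame 1 and (4.4, 9.3) in frame 2.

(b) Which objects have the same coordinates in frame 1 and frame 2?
the orange star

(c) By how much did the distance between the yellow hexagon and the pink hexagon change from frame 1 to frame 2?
+2.6

Distance in frame 1: 7.4. Distance in frame 2: 10.0.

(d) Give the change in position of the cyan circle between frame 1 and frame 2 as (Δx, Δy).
(-3.2, -0.6)

The cyan circle was at (7.0, 9.0) in frame 1 and (3.8, 8.4) in frame 2.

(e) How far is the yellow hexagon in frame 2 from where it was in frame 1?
3.5

The yellow hexagon moved from (0.9, 5.9) to (0.6, 9.4), a distance of √(0.3² + 3.5²) ≈ 3.5.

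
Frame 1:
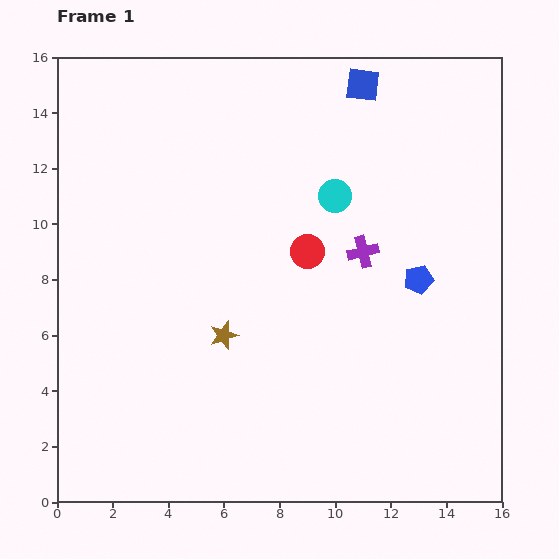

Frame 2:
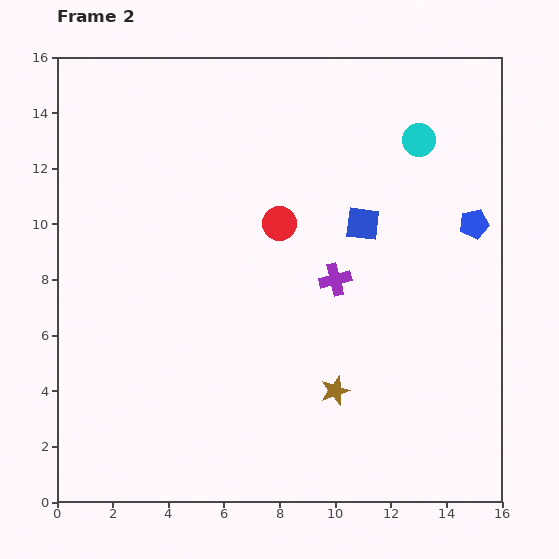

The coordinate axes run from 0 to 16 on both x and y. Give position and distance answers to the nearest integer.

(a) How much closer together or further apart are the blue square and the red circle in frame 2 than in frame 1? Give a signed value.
-3

Distance in frame 1: 6. Distance in frame 2: 3.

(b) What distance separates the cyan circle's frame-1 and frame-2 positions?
4

The cyan circle moved from (10, 11) to (13, 13), a distance of √(3² + 2²) ≈ 4.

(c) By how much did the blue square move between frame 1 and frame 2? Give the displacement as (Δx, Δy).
(0, -5)

The blue square was at (11, 15) in frame 1 and (11, 10) in frame 2.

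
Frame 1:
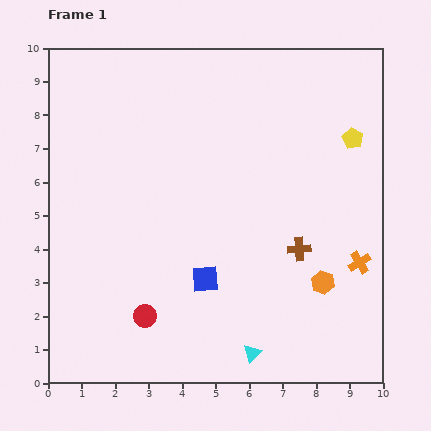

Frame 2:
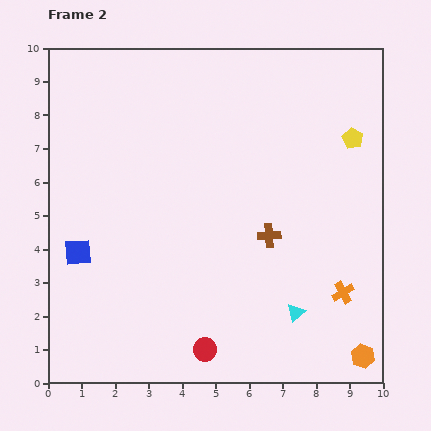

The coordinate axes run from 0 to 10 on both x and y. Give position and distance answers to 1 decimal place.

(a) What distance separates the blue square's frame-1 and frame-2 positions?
3.9

The blue square moved from (4.7, 3.1) to (0.9, 3.9), a distance of √(3.8² + 0.8²) ≈ 3.9.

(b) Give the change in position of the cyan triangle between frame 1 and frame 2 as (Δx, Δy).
(1.3, 1.2)

The cyan triangle was at (6.1, 0.9) in frame 1 and (7.4, 2.1) in frame 2.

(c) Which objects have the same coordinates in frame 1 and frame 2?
the yellow pentagon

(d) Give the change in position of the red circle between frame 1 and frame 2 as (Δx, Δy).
(1.8, -1.0)

The red circle was at (2.9, 2.0) in frame 1 and (4.7, 1.0) in frame 2.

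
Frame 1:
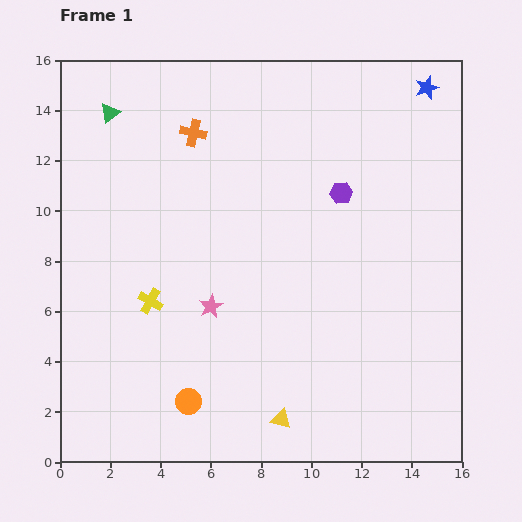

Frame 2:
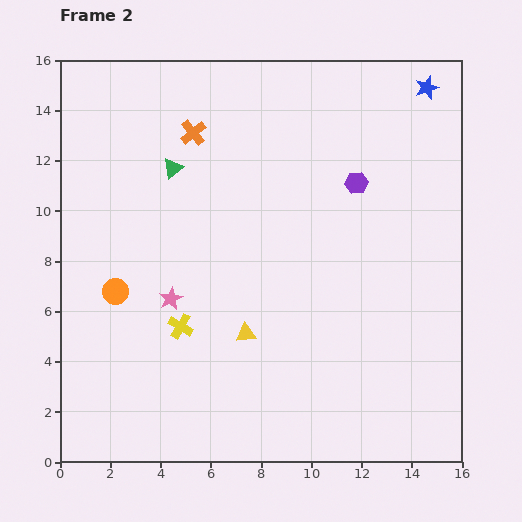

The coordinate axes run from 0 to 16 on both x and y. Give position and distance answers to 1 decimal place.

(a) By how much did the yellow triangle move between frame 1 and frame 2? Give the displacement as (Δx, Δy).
(-1.4, 3.4)

The yellow triangle was at (8.8, 1.7) in frame 1 and (7.4, 5.1) in frame 2.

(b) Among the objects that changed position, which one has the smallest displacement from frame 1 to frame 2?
the purple hexagon

(moved 0.7)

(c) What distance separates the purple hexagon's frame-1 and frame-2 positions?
0.7

The purple hexagon moved from (11.2, 10.7) to (11.8, 11.1), a distance of √(0.6² + 0.4²) ≈ 0.7.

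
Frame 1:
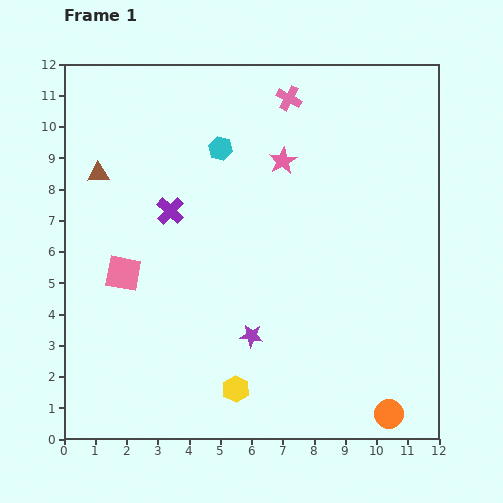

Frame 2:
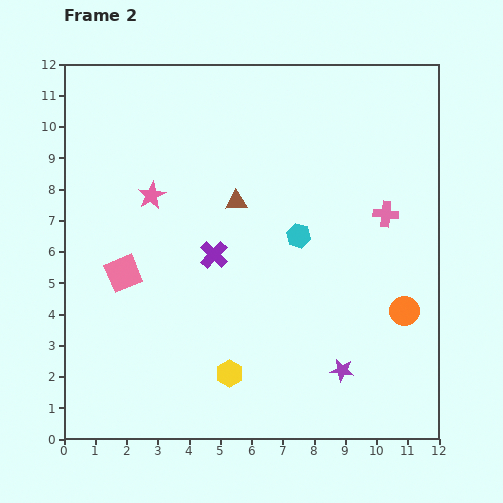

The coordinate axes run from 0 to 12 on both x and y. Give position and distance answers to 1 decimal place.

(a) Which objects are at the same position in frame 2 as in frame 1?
the pink square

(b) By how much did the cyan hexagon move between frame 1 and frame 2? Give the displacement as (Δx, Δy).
(2.5, -2.8)

The cyan hexagon was at (5.0, 9.3) in frame 1 and (7.5, 6.5) in frame 2.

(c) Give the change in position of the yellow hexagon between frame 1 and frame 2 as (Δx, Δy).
(-0.2, 0.5)

The yellow hexagon was at (5.5, 1.6) in frame 1 and (5.3, 2.1) in frame 2.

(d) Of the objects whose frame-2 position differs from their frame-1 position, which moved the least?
the yellow hexagon

(moved 0.5)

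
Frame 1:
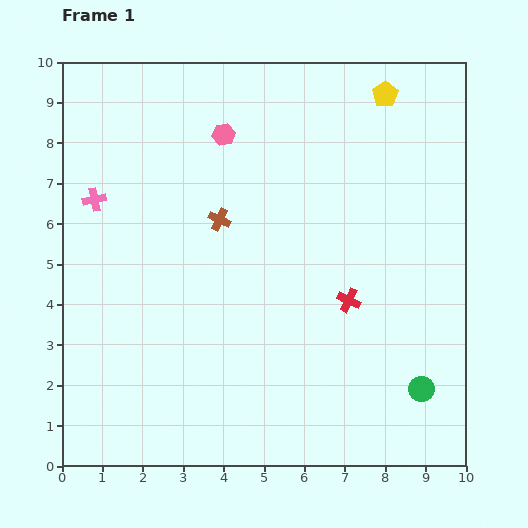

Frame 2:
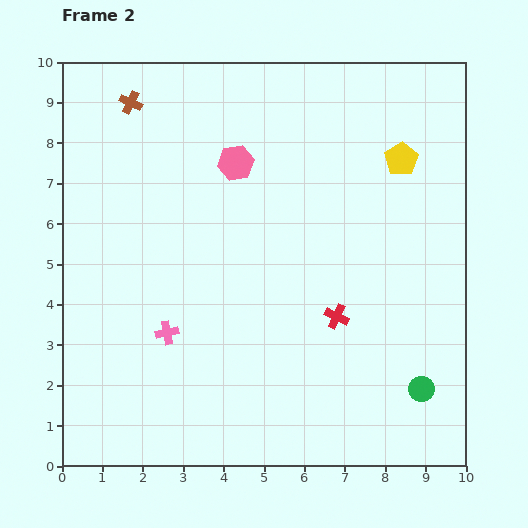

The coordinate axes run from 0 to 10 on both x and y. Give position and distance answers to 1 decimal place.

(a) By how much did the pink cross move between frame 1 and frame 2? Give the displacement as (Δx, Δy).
(1.8, -3.3)

The pink cross was at (0.8, 6.6) in frame 1 and (2.6, 3.3) in frame 2.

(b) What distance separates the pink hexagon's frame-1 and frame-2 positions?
0.8

The pink hexagon moved from (4.0, 8.2) to (4.3, 7.5), a distance of √(0.3² + 0.7²) ≈ 0.8.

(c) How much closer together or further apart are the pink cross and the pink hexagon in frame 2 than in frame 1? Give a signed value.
+0.9

Distance in frame 1: 3.6. Distance in frame 2: 4.5.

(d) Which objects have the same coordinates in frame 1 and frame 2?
the green circle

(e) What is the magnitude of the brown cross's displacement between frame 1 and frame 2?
3.6

The brown cross moved from (3.9, 6.1) to (1.7, 9.0), a distance of √(2.2² + 2.9²) ≈ 3.6.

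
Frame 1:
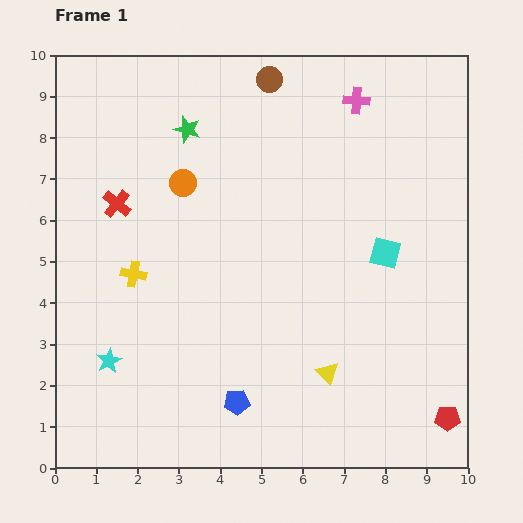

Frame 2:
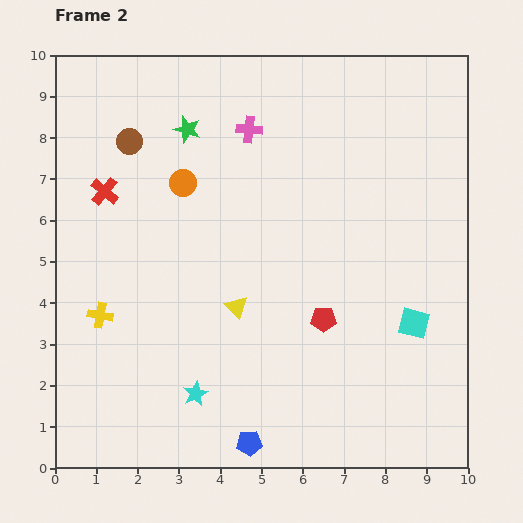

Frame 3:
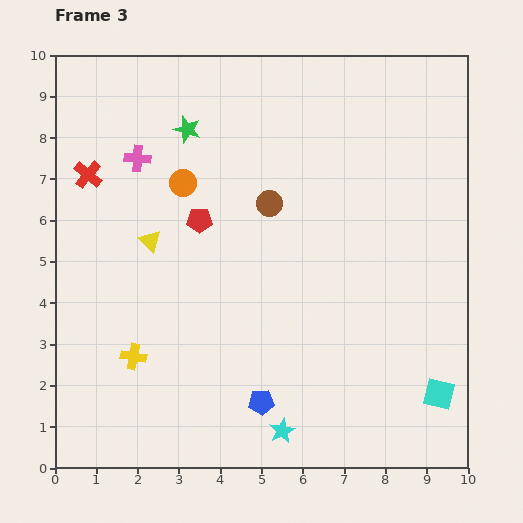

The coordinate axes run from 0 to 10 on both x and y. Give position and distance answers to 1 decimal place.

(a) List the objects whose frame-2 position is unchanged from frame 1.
the green star, the orange circle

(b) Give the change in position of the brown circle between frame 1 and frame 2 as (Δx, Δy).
(-3.4, -1.5)

The brown circle was at (5.2, 9.4) in frame 1 and (1.8, 7.9) in frame 2.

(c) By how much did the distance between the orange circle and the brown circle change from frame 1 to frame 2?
-1.7

Distance in frame 1: 3.3. Distance in frame 2: 1.6.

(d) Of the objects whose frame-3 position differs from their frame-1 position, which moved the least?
the blue pentagon

(moved 0.6)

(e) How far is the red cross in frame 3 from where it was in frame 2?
0.6

The red cross moved from (1.2, 6.7) to (0.8, 7.1), a distance of √(0.4² + 0.4²) ≈ 0.6.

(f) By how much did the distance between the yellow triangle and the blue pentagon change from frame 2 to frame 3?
+1.4

Distance in frame 2: 3.3. Distance in frame 3: 4.7.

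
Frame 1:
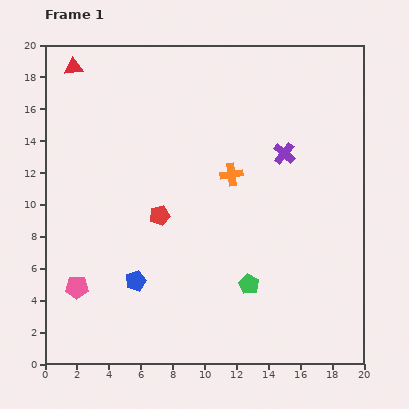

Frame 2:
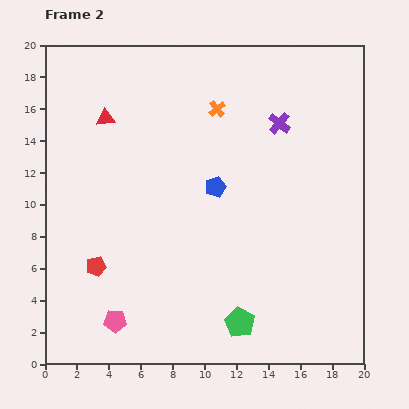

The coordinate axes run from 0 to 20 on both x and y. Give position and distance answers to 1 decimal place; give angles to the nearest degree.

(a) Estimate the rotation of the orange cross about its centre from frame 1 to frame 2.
32° counter-clockwise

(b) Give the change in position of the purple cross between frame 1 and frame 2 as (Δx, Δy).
(-0.3, 1.9)

The purple cross was at (15.0, 13.2) in frame 1 and (14.7, 15.1) in frame 2.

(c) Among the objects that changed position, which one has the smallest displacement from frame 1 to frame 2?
the purple cross

(moved 1.9)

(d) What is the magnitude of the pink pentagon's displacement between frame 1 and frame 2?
3.2

The pink pentagon moved from (2.0, 4.8) to (4.4, 2.7), a distance of √(2.4² + 2.1²) ≈ 3.2.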